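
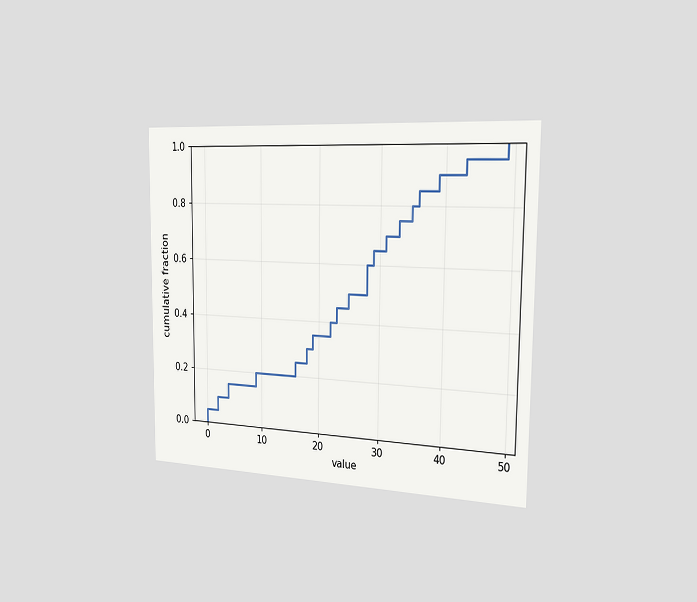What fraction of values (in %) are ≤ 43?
The chart is viewed slightly from the right. At x=43 the ECDF step is at 95%.

95%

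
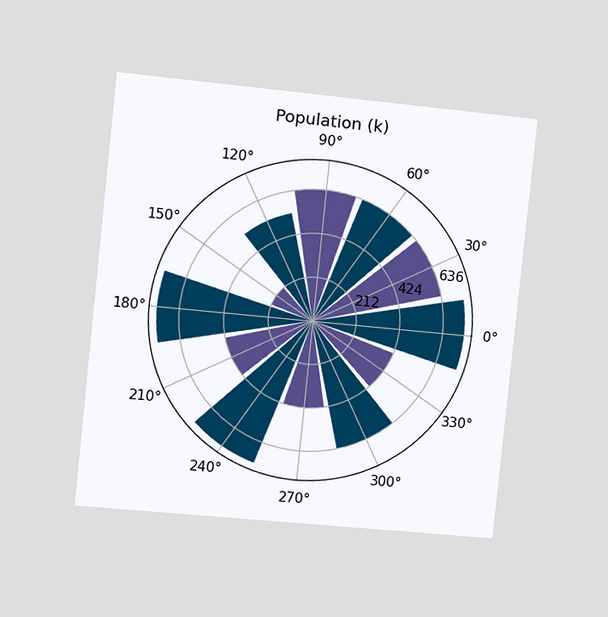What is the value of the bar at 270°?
424k

The chart is tilted about 6° clockwise and viewed slightly from the left. The bar at 270° reaches 424k on the radial axis.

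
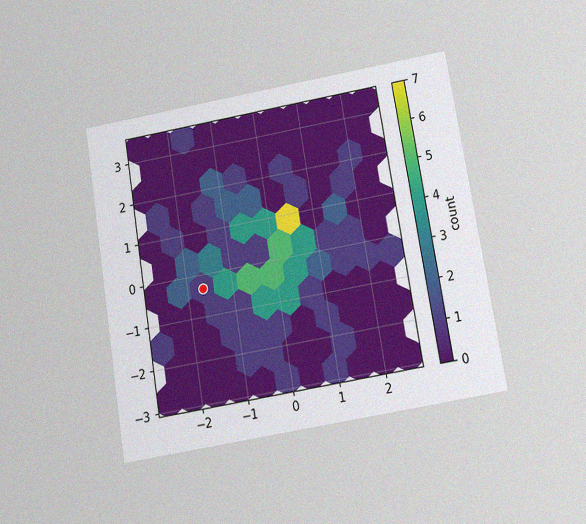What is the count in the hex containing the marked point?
1

The chart is tilted about 9° counter-clockwise and viewed slightly from below, with some photo noise. The marked hex reads 1 on the colorbar.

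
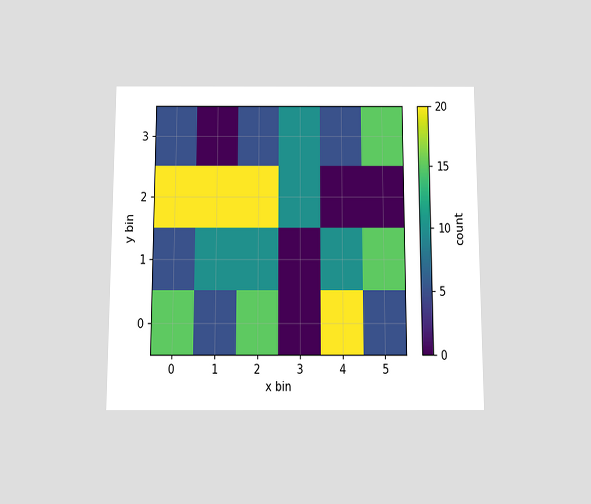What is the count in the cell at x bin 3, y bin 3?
10

The chart is viewed slightly from below. Matching the cell (3, 3) against the colorbar gives 10.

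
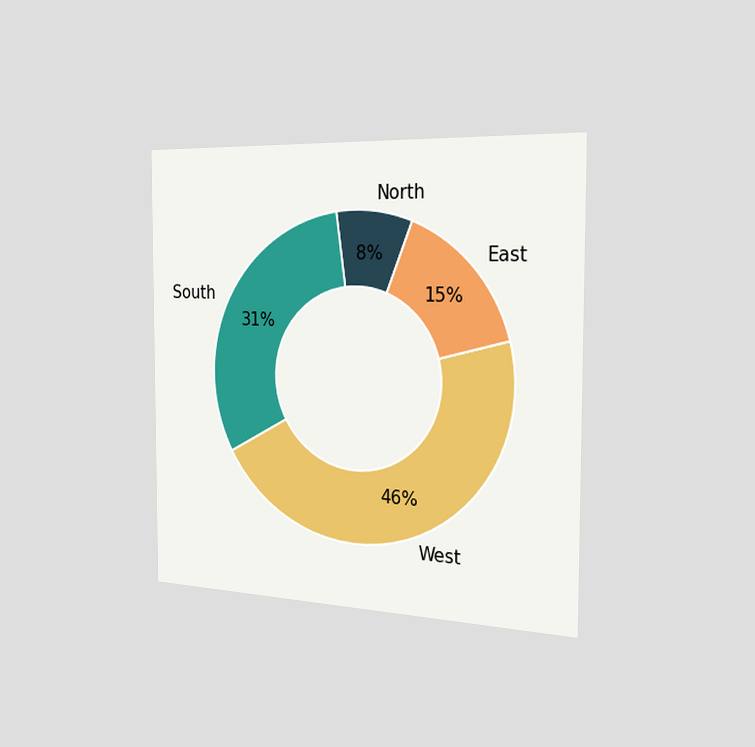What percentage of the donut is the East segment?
The chart is viewed slightly from the right. The East segment takes up 15% of the ring.

15%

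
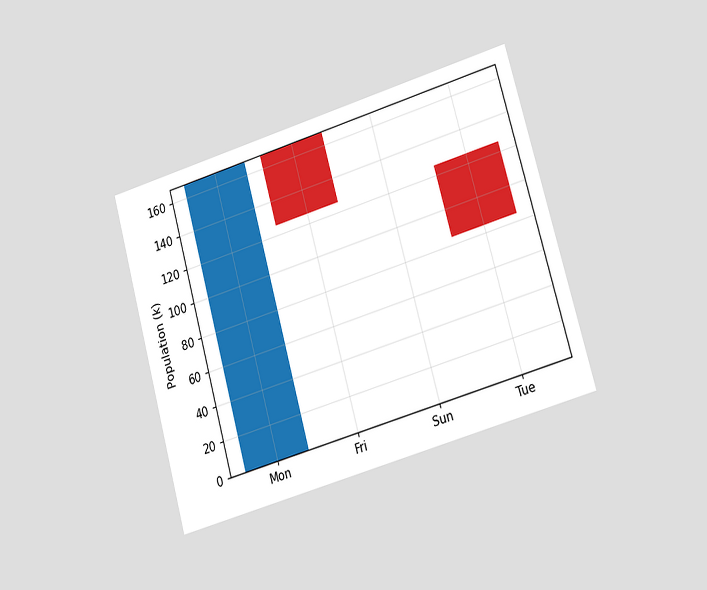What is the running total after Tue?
84k

The chart is tilted about 16° counter-clockwise and viewed slightly from the right. After Tue the running total reaches 84k.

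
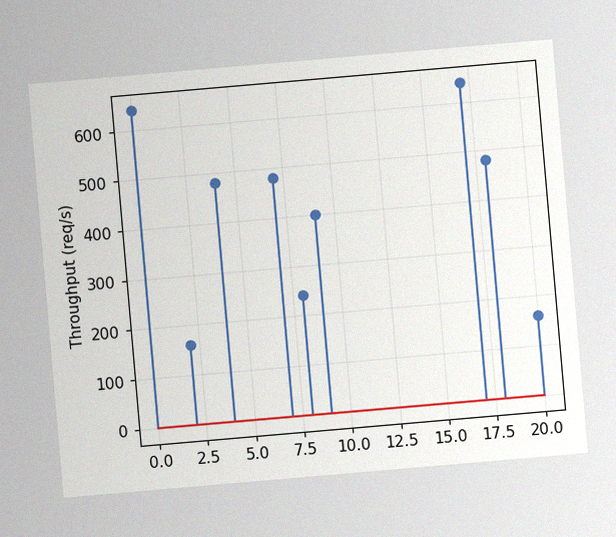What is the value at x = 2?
160req/s

The chart is tilted about 5° counter-clockwise, with some photo noise. The stem at x=2 reaches 160req/s.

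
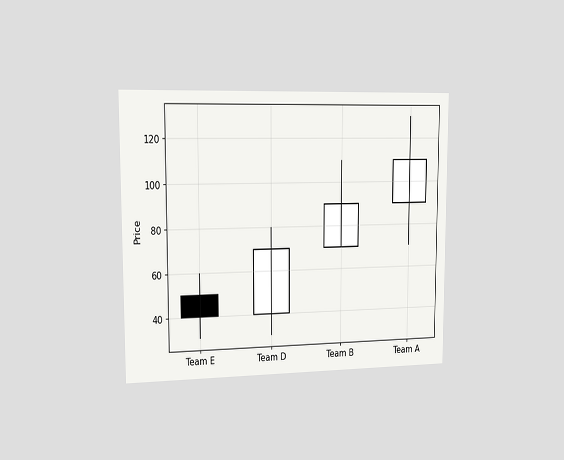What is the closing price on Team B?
The chart is viewed slightly from the left. The Team B candle closes at 90.

90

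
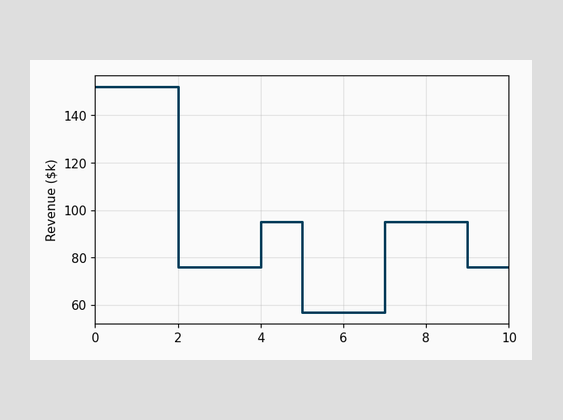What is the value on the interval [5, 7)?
$57k

On [5, 7) the step sits at $57k.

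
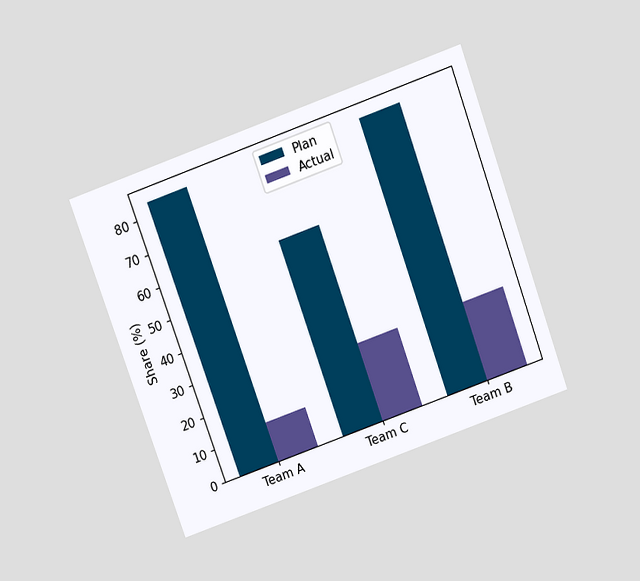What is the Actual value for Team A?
12%

The chart is tilted about 20° counter-clockwise and viewed slightly from above. The Actual bar at Team A reaches 12% on the y-axis.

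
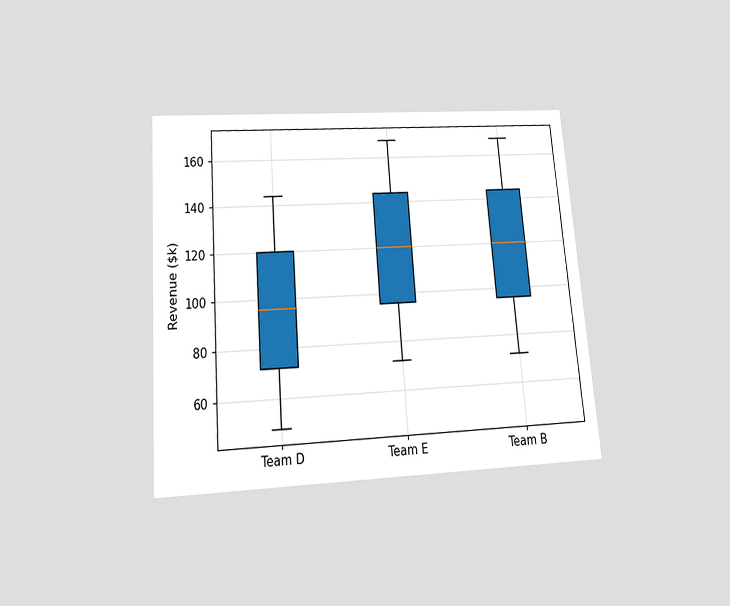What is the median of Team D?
The chart is tilted about 4° counter-clockwise and viewed slightly from below. The median line in the Team D box sits at $96k.

$96k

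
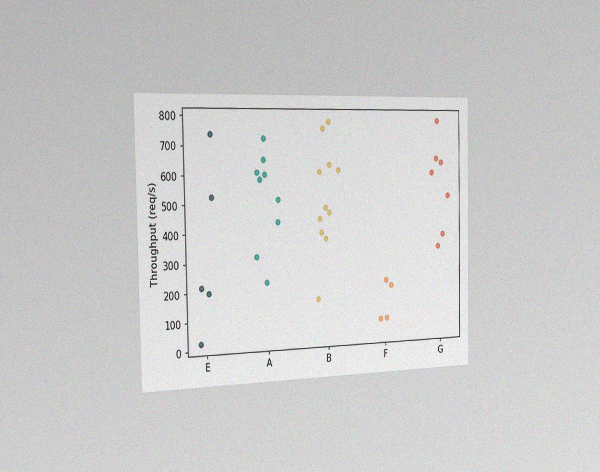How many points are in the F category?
The chart is viewed slightly from the left, with some photo noise. Counting the markers in the F column gives 4.

4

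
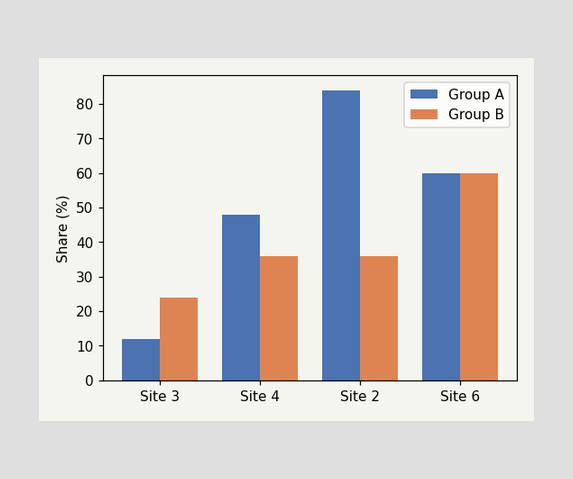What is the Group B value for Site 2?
The Group B bar at Site 2 reaches 36% on the y-axis.

36%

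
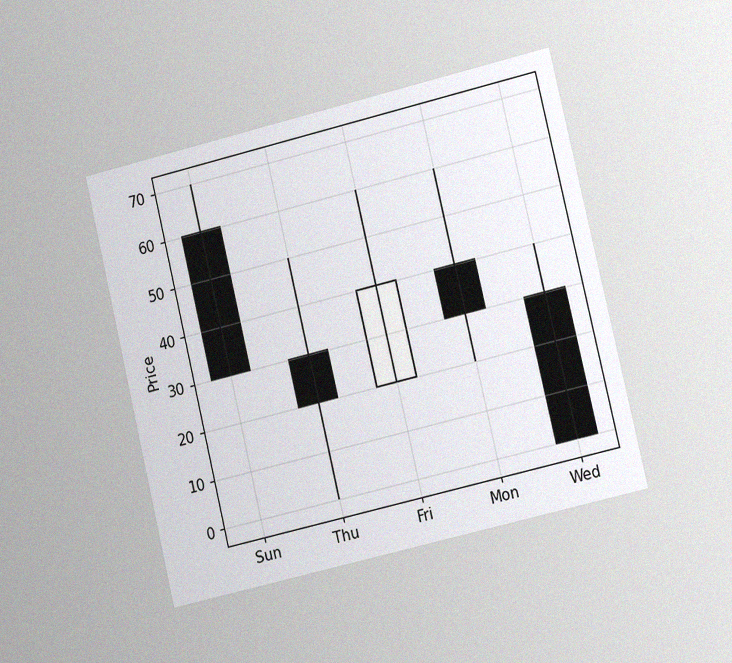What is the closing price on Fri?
40

The chart is tilted about 13° counter-clockwise and viewed at a slight angle, with some photo noise. The Fri candle closes at 40.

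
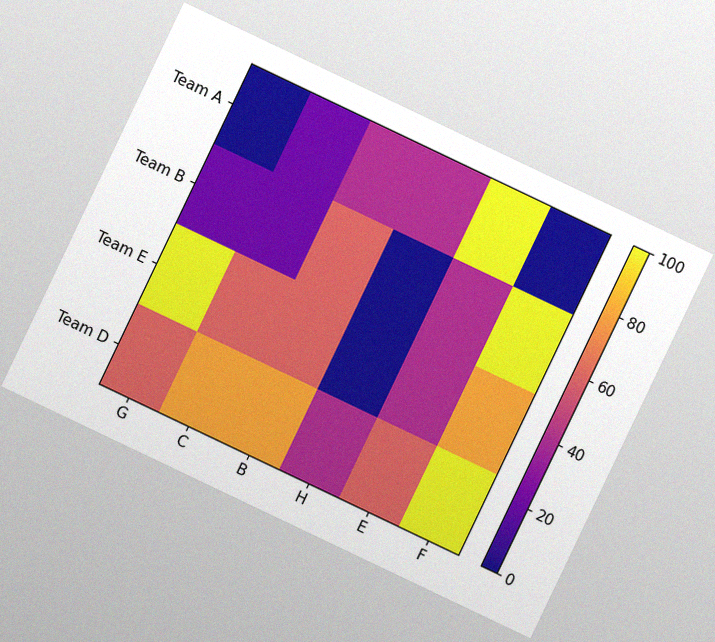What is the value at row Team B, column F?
100

The chart is tilted about 25° clockwise, with some photo noise. Matching cell (Team B, F) against the colorbar gives 100.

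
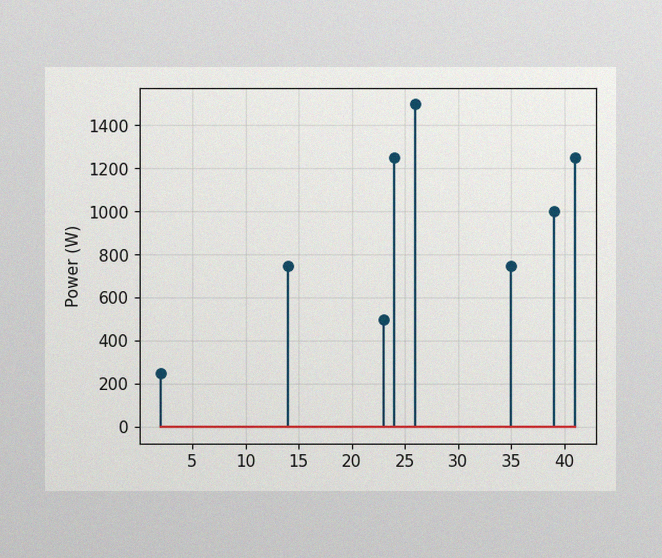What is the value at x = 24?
1250W

The image has some photo noise and uneven lighting. The stem at x=24 reaches 1250W.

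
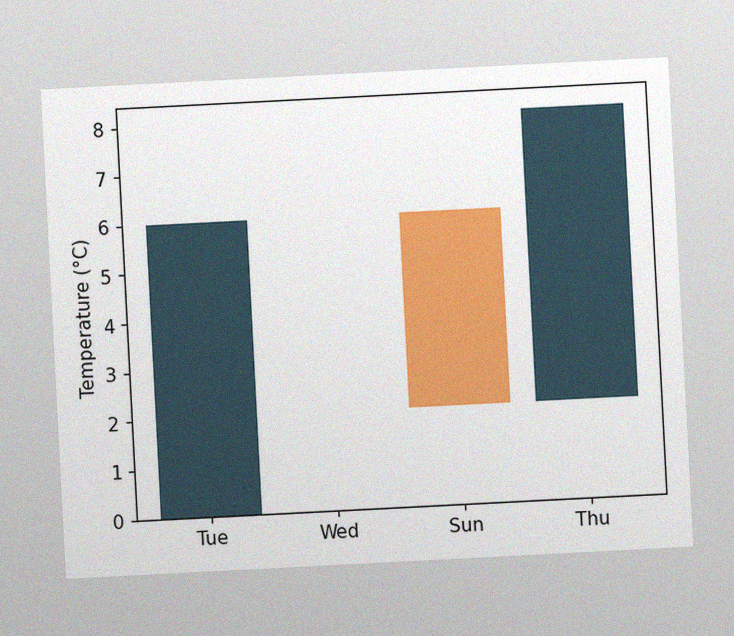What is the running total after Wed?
6°C

The chart is tilted about 3° counter-clockwise, with some photo noise. After Wed the running total reaches 6°C.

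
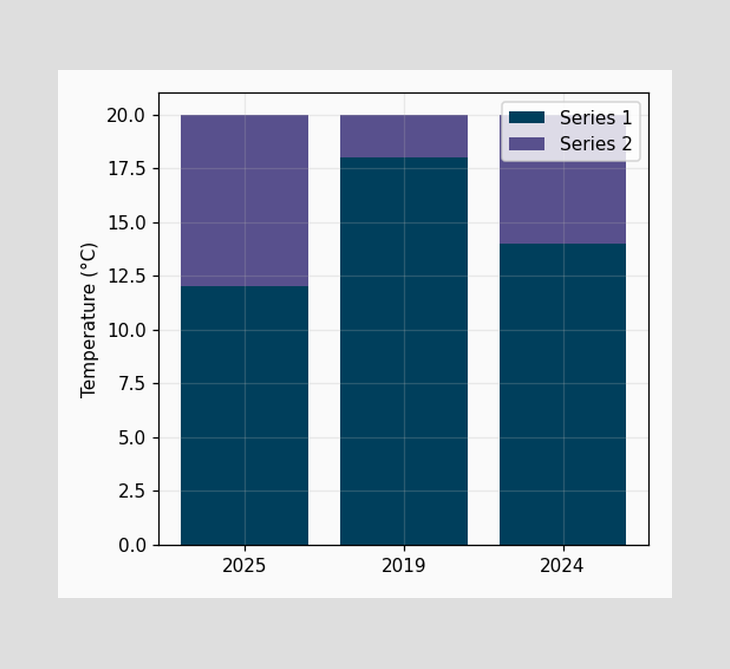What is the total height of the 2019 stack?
20°C

The 2019 stack's top reaches 20°C on the y-axis.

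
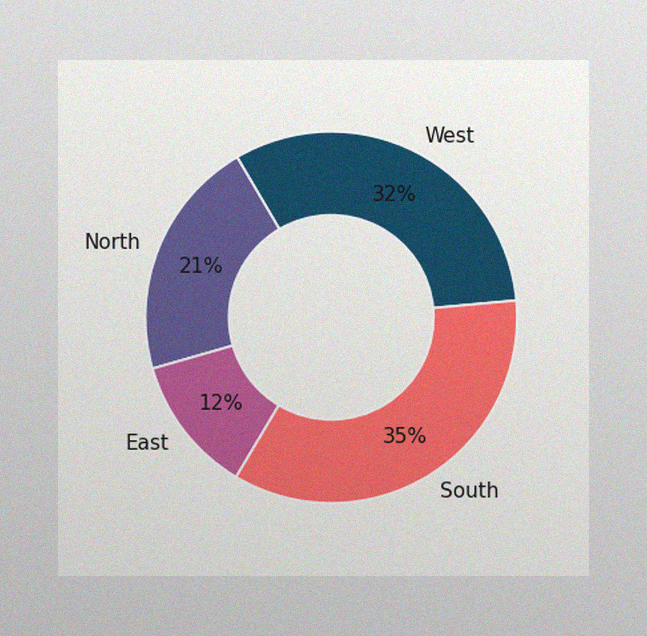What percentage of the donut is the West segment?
32%

The image has some photo noise and uneven lighting. The West segment takes up 32% of the ring.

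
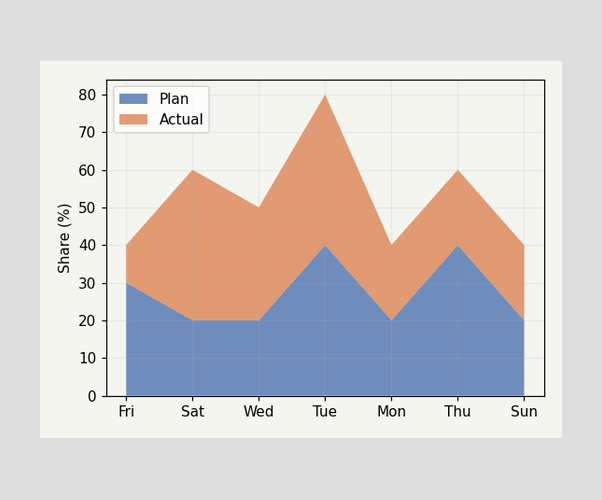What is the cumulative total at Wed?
50%

The stacked total at Wed reaches 50%.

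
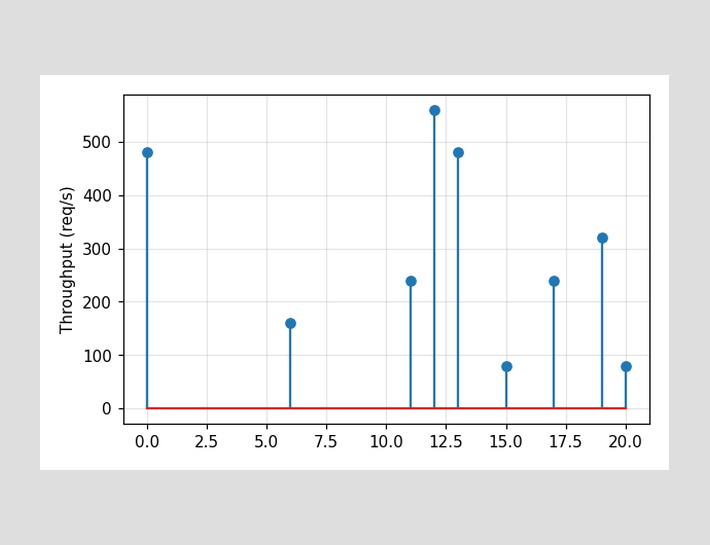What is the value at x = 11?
The stem at x=11 reaches 240req/s.

240req/s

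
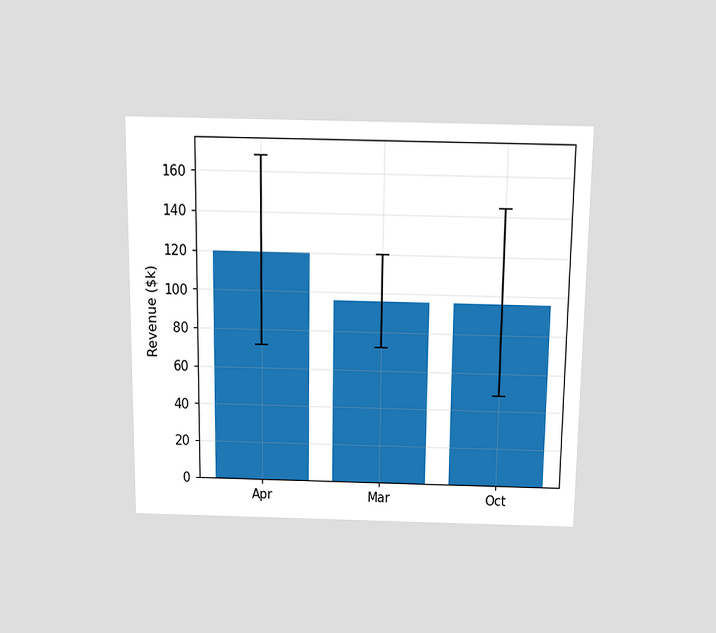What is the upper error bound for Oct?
The chart is viewed slightly from above. The Oct bar's upper whisker reaches $144k.

$144k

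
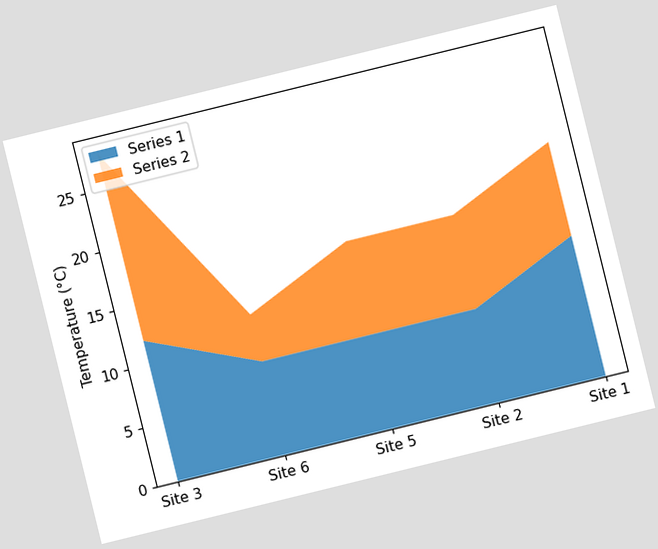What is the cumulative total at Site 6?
12°C

The chart is tilted about 14° counter-clockwise. The stacked total at Site 6 reaches 12°C.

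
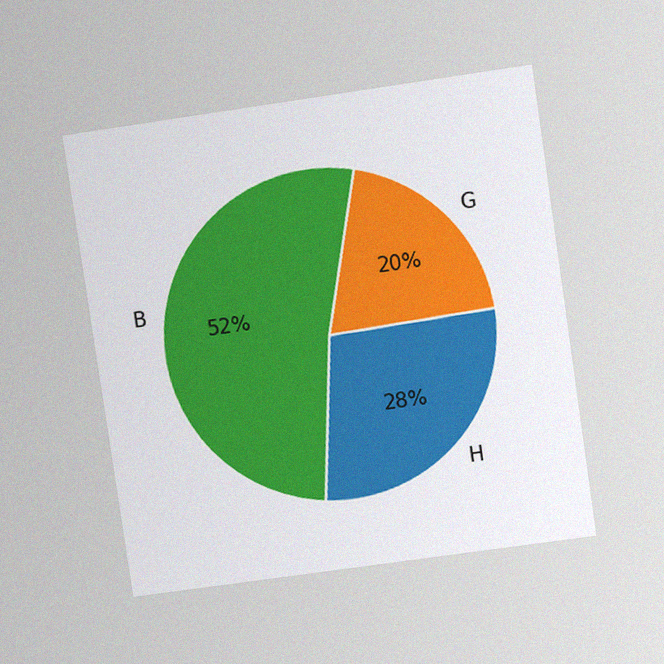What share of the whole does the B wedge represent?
The chart is tilted about 8° counter-clockwise and viewed at a slight angle, with some photo noise. The B slice takes up 52% of the pie.

52%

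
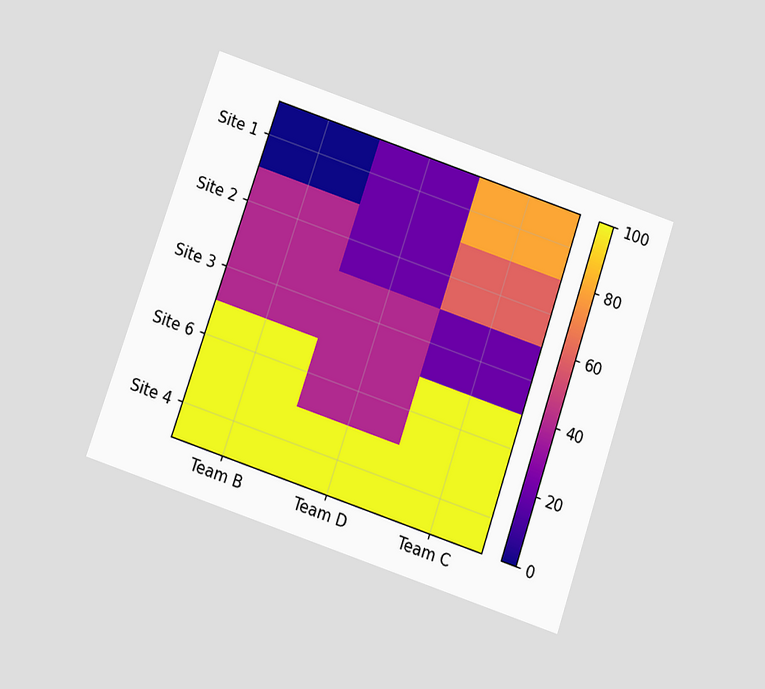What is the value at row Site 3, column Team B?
40

The chart is tilted about 19° clockwise and viewed slightly from below. Matching cell (Site 3, Team B) against the colorbar gives 40.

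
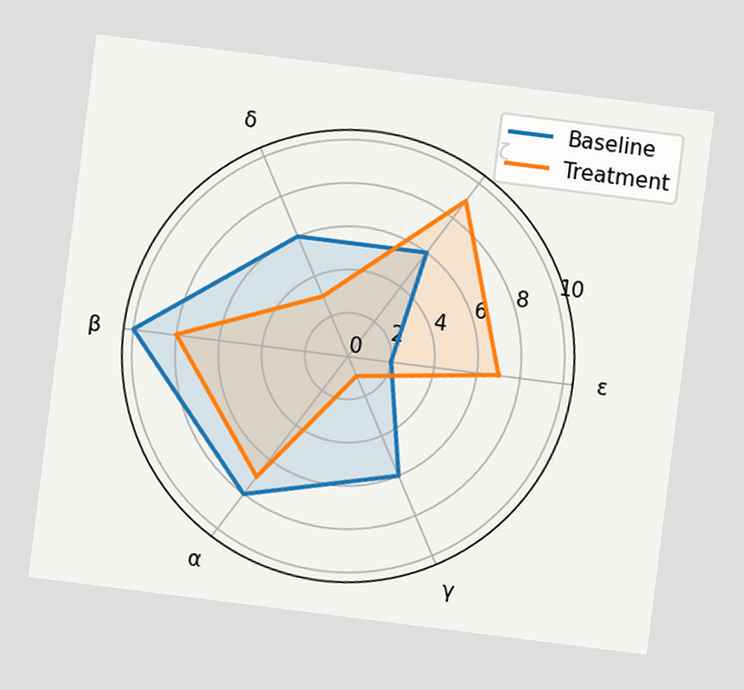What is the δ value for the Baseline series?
6

The chart is tilted about 7° clockwise. On the δ axis, Baseline reaches 6.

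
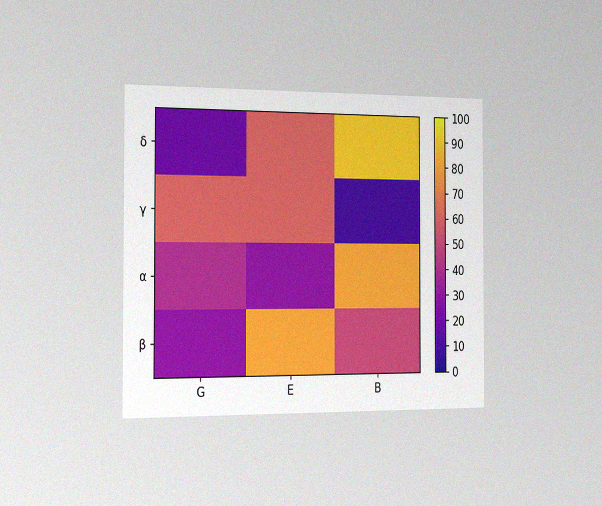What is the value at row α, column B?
80

The chart is viewed slightly from the left, with some photo noise. Matching cell (α, B) against the colorbar gives 80.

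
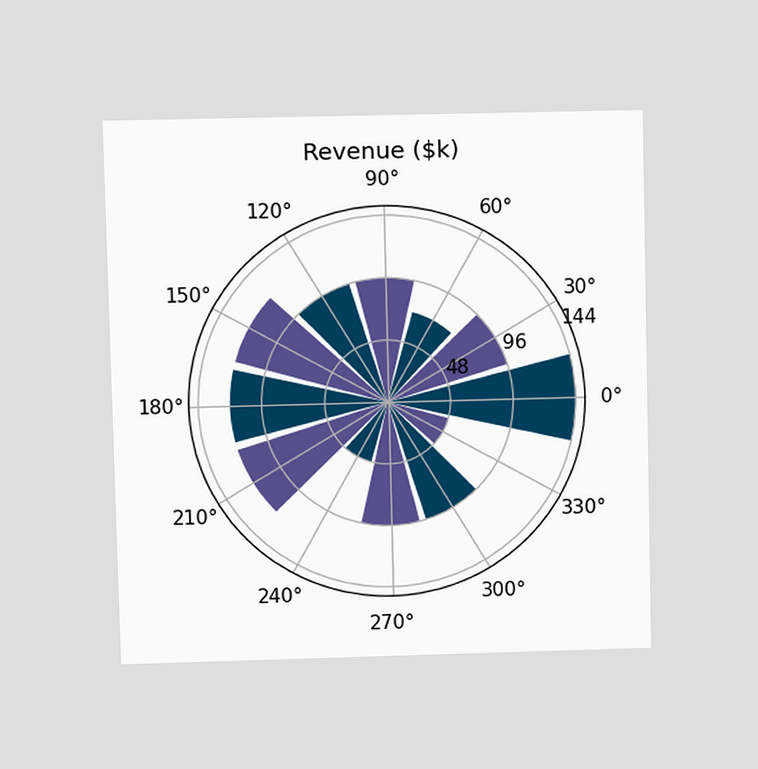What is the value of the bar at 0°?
The chart is viewed at a slight angle. The bar at 0° reaches $144k on the radial axis.

$144k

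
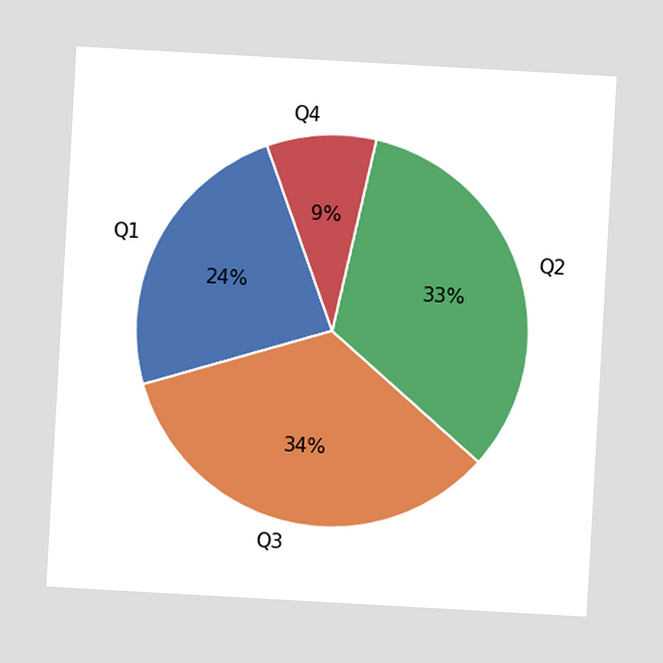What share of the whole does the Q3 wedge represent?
34%

The chart is tilted about 3° clockwise. The Q3 slice takes up 34% of the pie.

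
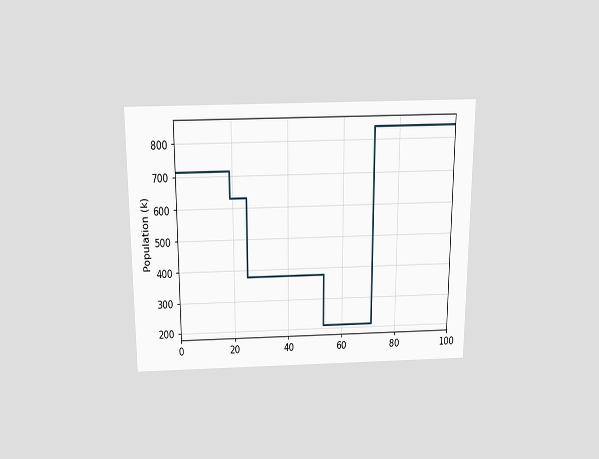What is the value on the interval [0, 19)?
The chart is viewed slightly from above. On [0, 19) the step sits at 714k.

714k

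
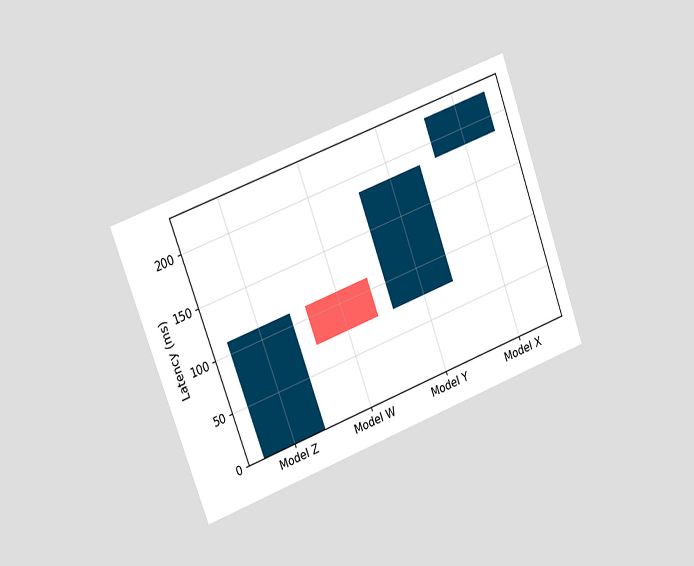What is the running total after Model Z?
The chart is tilted about 20° counter-clockwise and viewed at a slight angle. After Model Z the running total reaches 111ms.

111ms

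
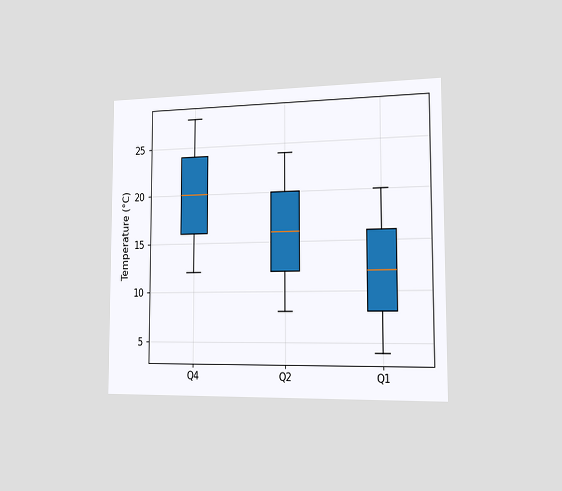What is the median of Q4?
The chart is viewed slightly from the right. The median line in the Q4 box sits at 20°C.

20°C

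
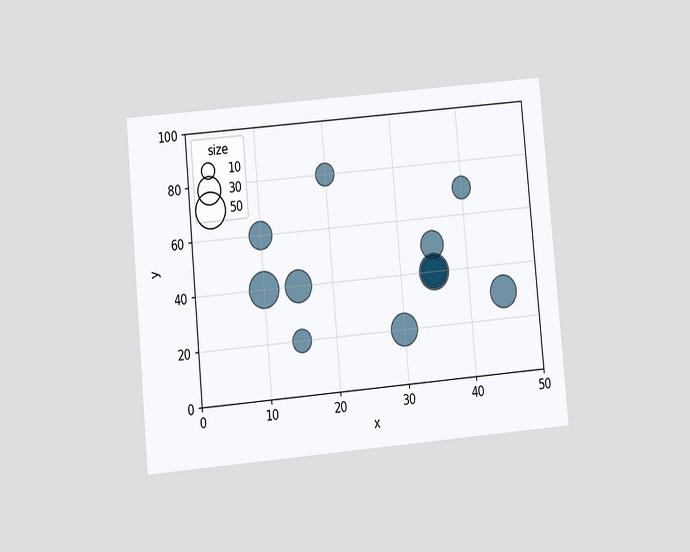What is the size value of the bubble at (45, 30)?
40

The chart is tilted about 5° counter-clockwise and viewed at a slight angle. Matching the bubble at (45, 30) against the size legend gives 40.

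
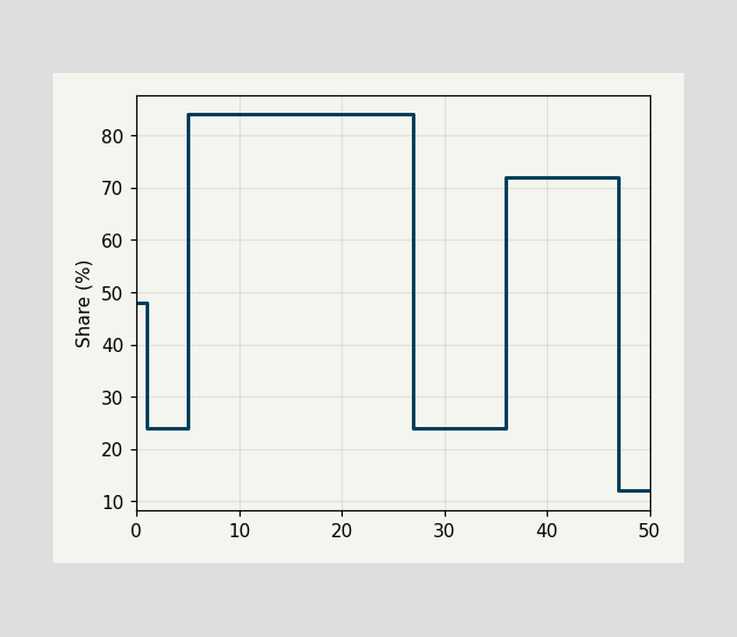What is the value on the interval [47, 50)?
12%

On [47, 50) the step sits at 12%.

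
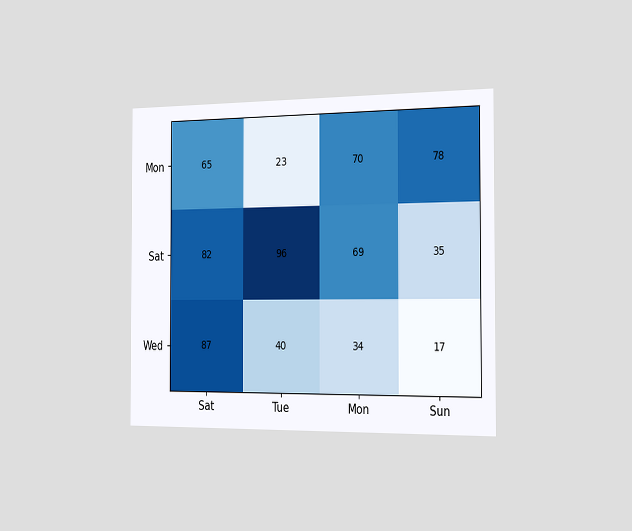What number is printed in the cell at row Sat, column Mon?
The chart is viewed slightly from the right. The (Sat, Mon) cell reads 69.

69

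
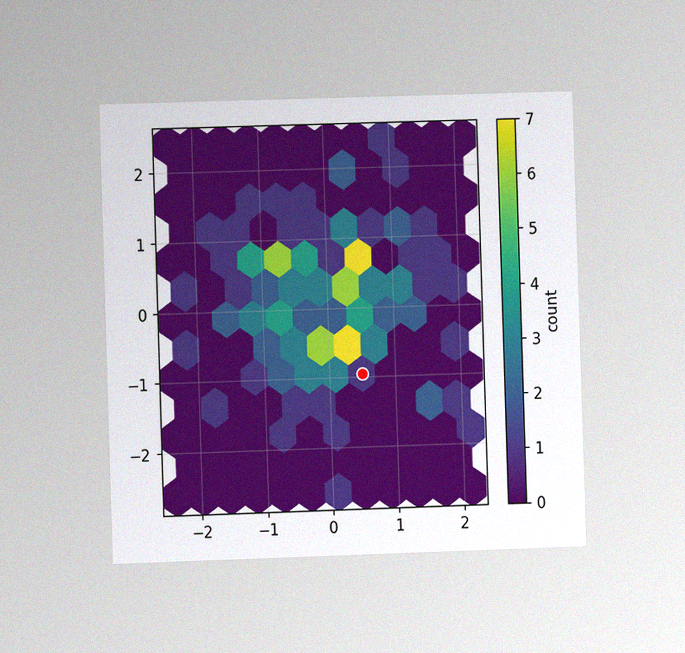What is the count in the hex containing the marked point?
1

The chart is viewed at a slight angle, with some photo noise. The marked hex reads 1 on the colorbar.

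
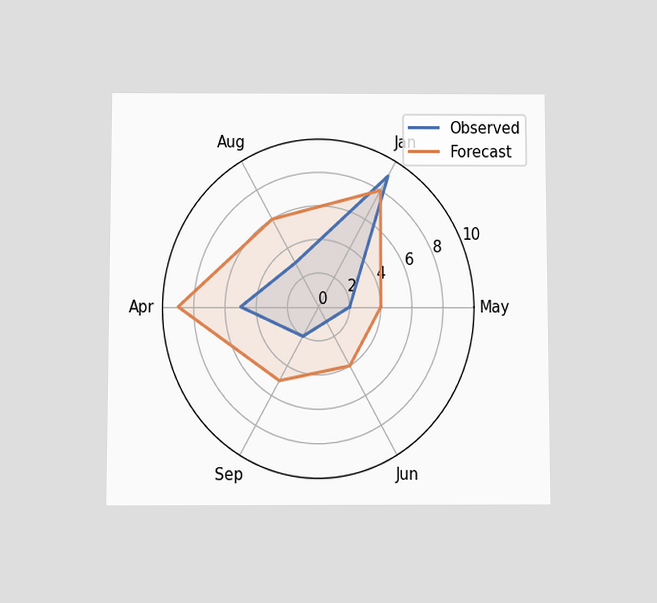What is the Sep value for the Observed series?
The chart is viewed at a slight angle. On the Sep axis, Observed reaches 2.

2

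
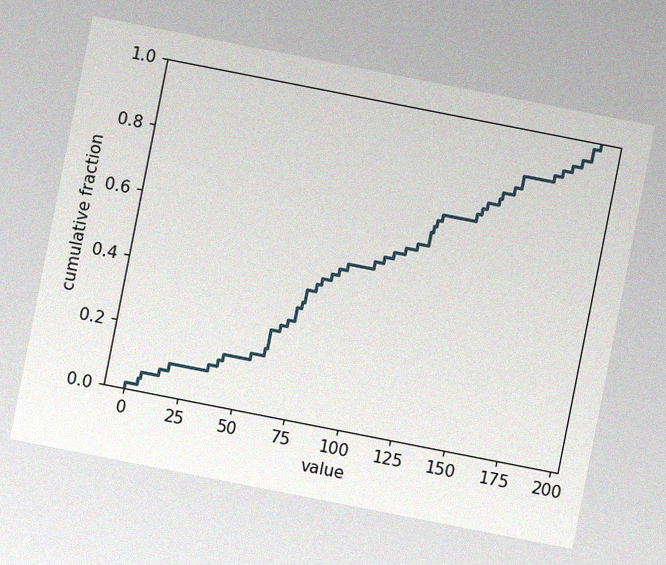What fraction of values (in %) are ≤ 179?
The chart is tilted about 11° clockwise, with some photo noise. At x=179 the ECDF step is at 90%.

90%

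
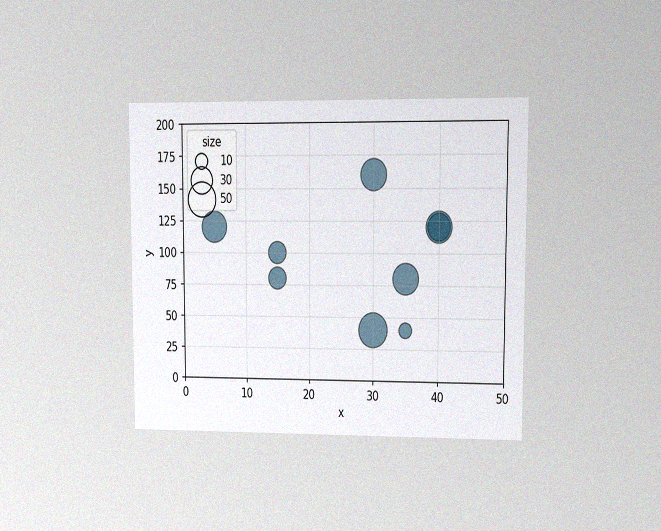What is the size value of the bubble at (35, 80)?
40

The chart is viewed at a slight angle, with some photo noise. Matching the bubble at (35, 80) against the size legend gives 40.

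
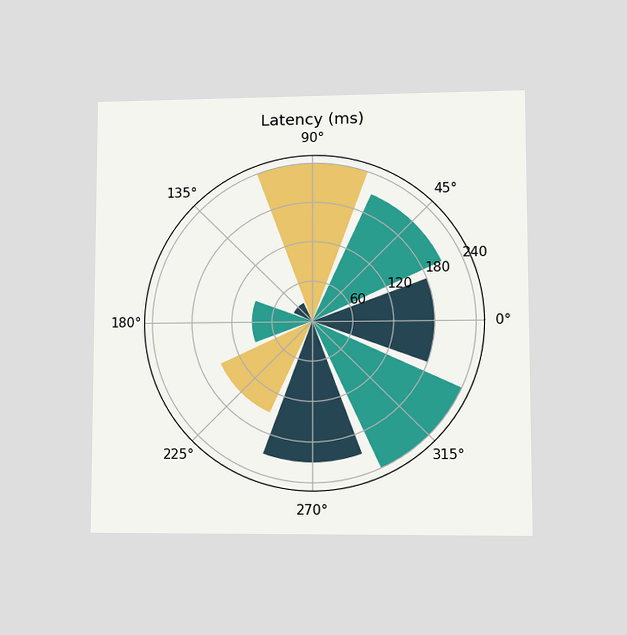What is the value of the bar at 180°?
The chart is viewed at a slight angle. The bar at 180° reaches 90ms on the radial axis.

90ms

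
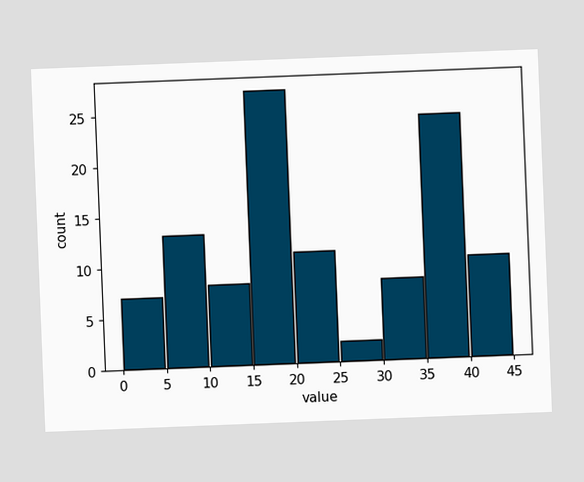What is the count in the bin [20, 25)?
11

The chart is tilted about 2° counter-clockwise. The [20, 25) bin has height 11.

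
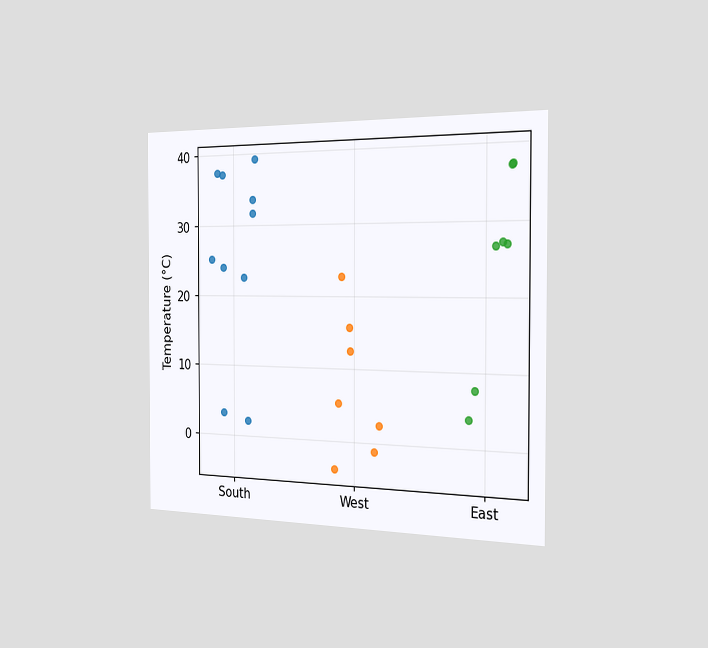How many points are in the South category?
10

The chart is viewed slightly from the right. Counting the markers in the South column gives 10.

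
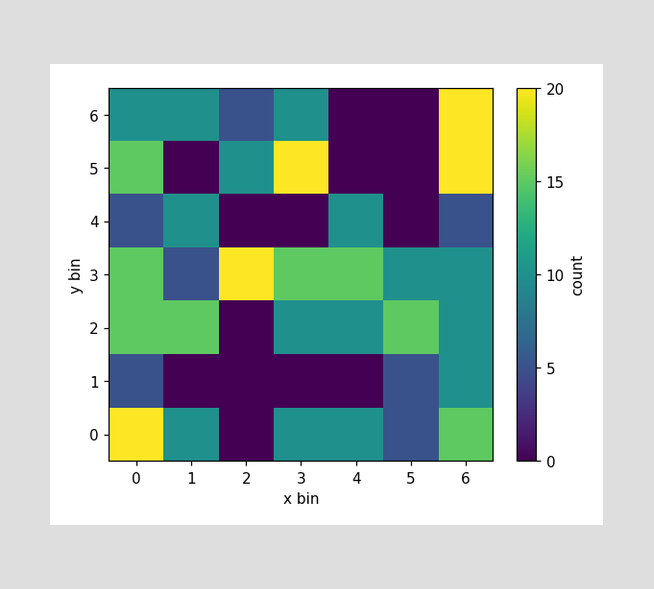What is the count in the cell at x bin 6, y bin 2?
Matching the cell (6, 2) against the colorbar gives 10.

10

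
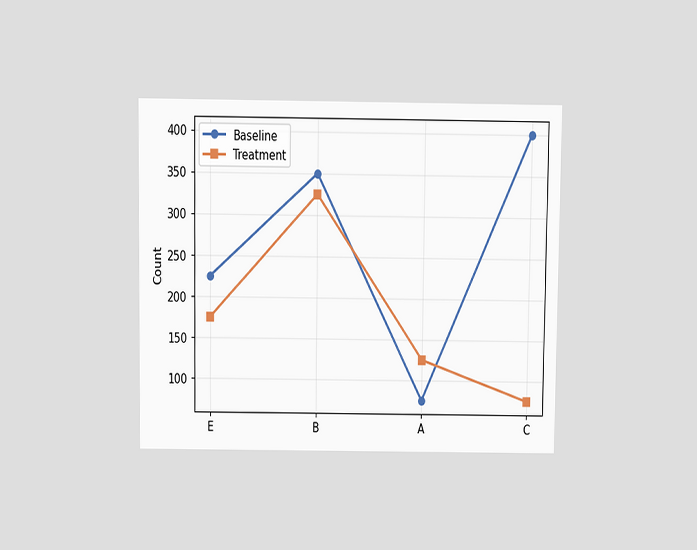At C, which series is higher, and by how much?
Baseline, by 325

The chart is viewed slightly from above. At C, Baseline sits above the other line by 325.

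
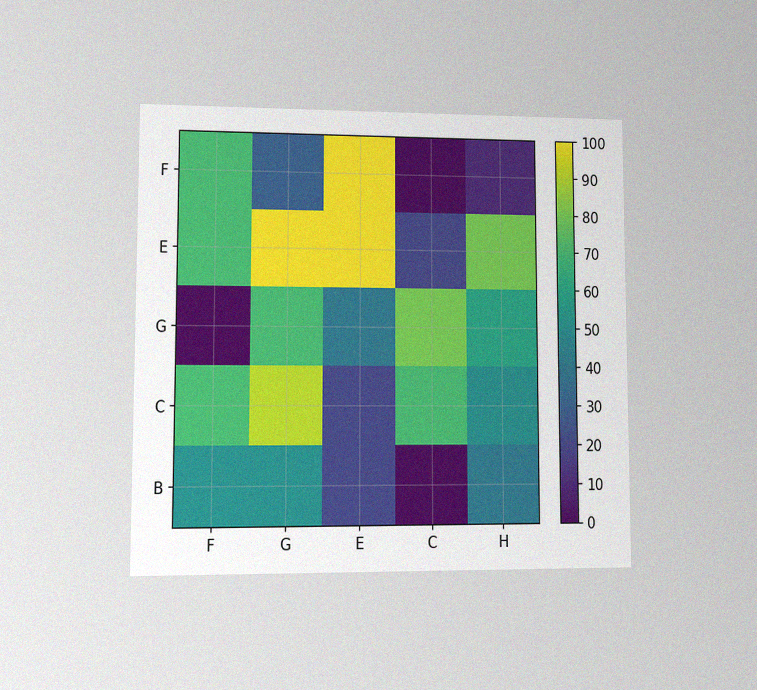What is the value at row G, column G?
70

The chart is viewed at a slight angle, with some photo noise. Matching cell (G, G) against the colorbar gives 70.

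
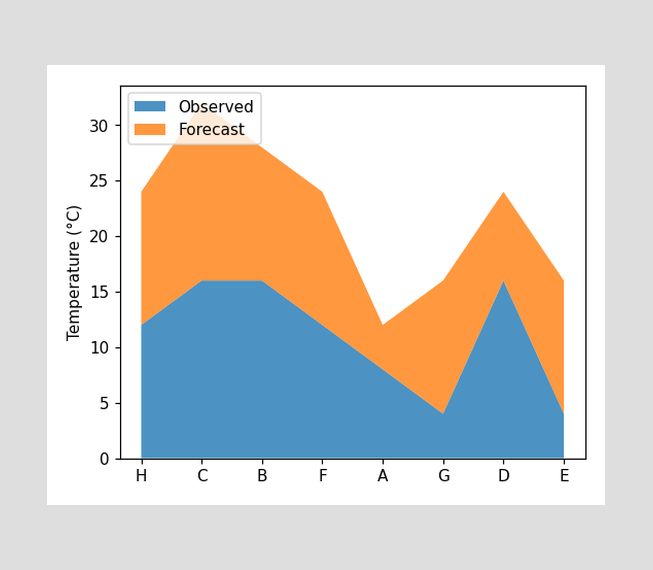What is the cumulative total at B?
28°C

The stacked total at B reaches 28°C.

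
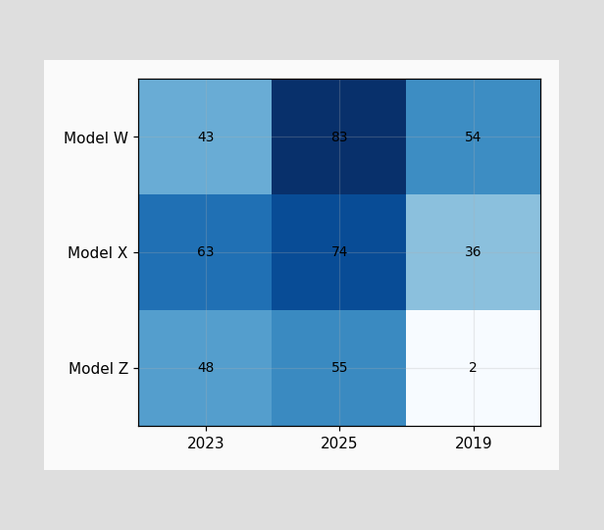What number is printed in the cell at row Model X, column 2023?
63

The (Model X, 2023) cell reads 63.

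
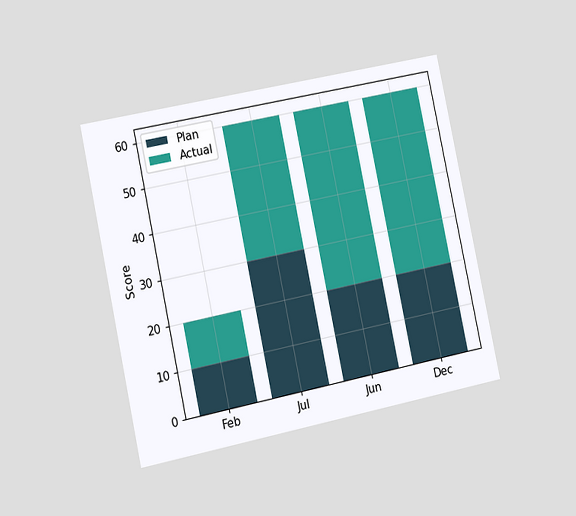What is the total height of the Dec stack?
60

The chart is tilted about 12° counter-clockwise and viewed slightly from the left. The Dec stack's top reaches 60 on the y-axis.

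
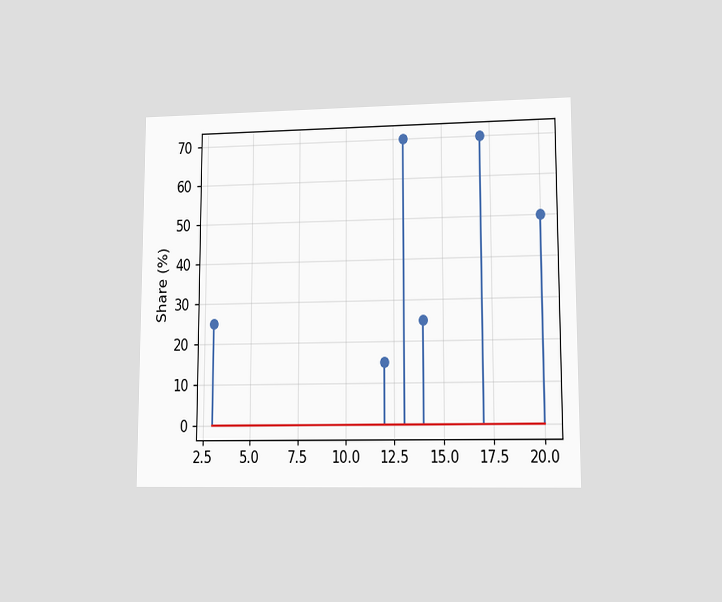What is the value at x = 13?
70%

The chart is viewed at a slight angle. The stem at x=13 reaches 70%.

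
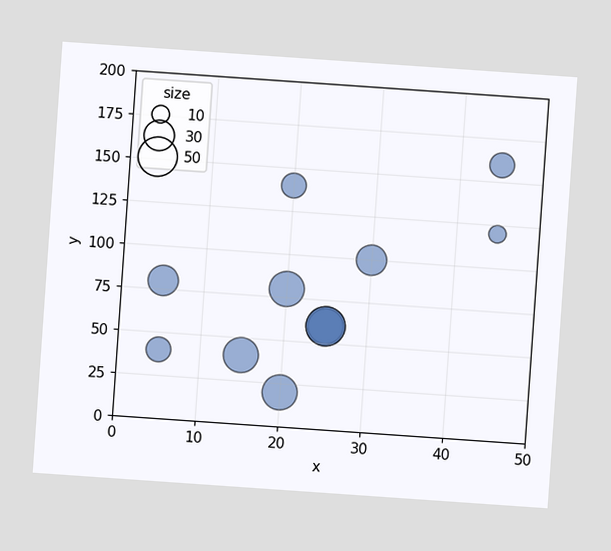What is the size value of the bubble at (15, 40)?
The chart is tilted about 4° clockwise. Matching the bubble at (15, 40) against the size legend gives 40.

40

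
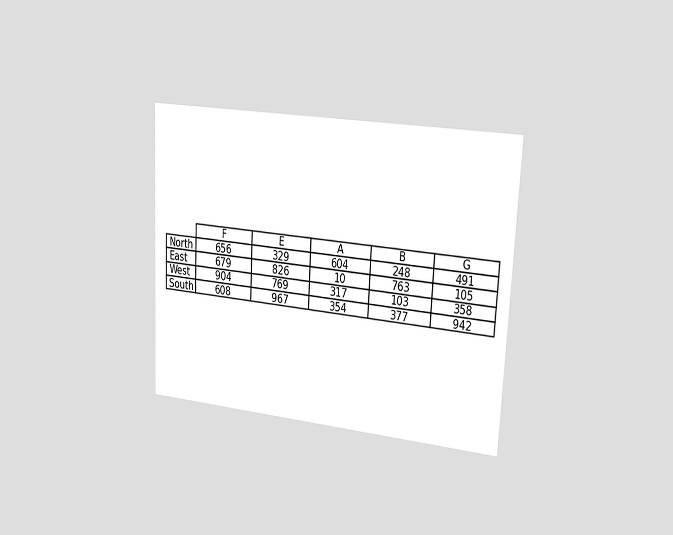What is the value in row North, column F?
656

The chart is tilted about 3° clockwise and viewed slightly from the right. The (North, F) cell reads 656.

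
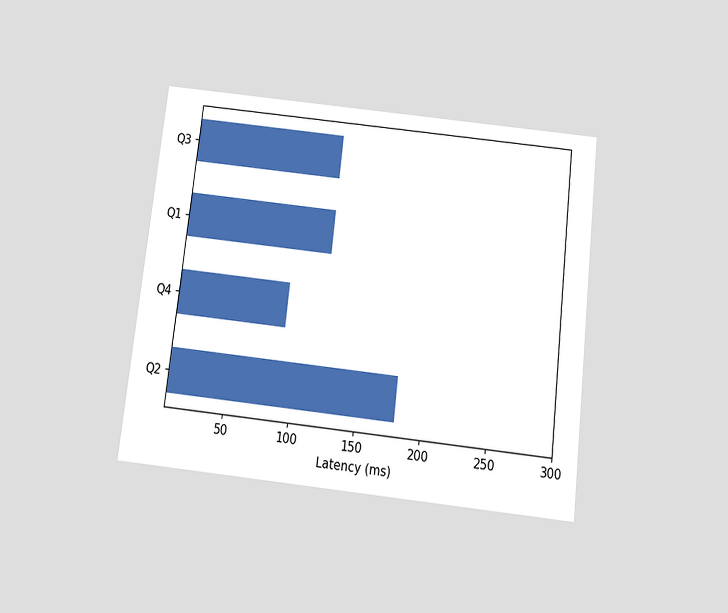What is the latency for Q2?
180ms

The chart is tilted about 7° clockwise and viewed slightly from below. Reading along the chart's x-axis, the Q2 bar reaches 180ms.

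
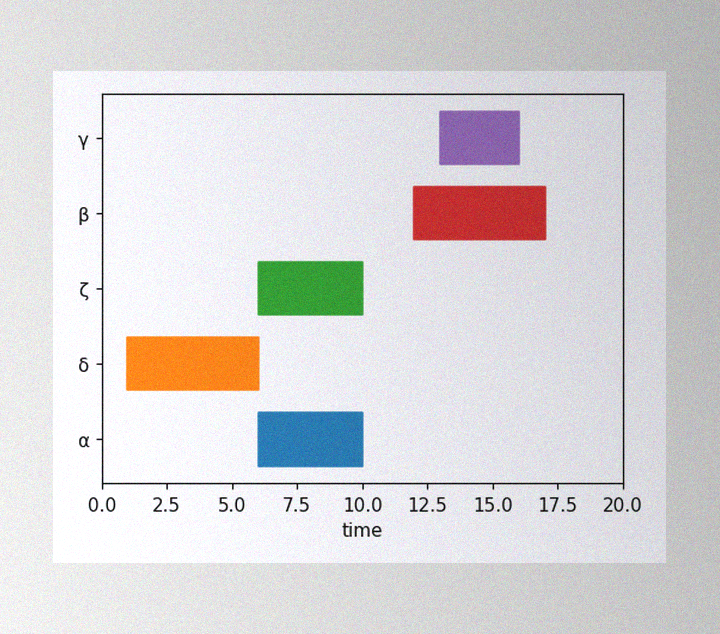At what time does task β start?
12

The image has some photo noise and uneven lighting. The β bar begins at t=12.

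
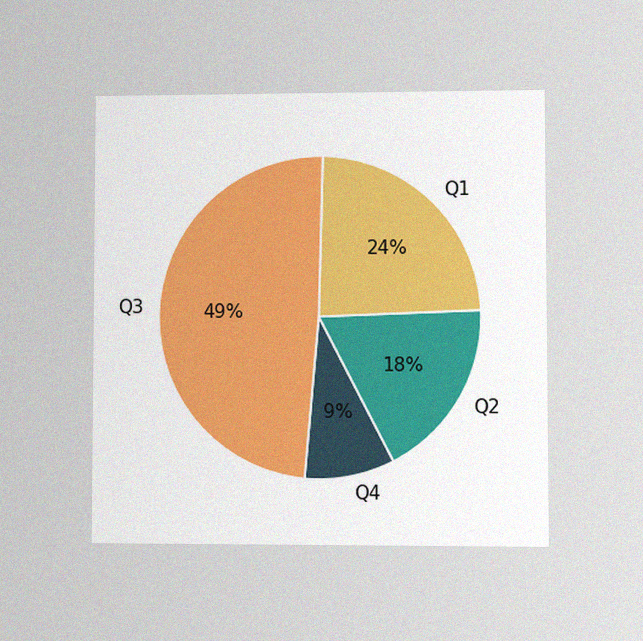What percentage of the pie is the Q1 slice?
The chart is viewed at a slight angle, with some photo noise. The Q1 slice takes up 24% of the pie.

24%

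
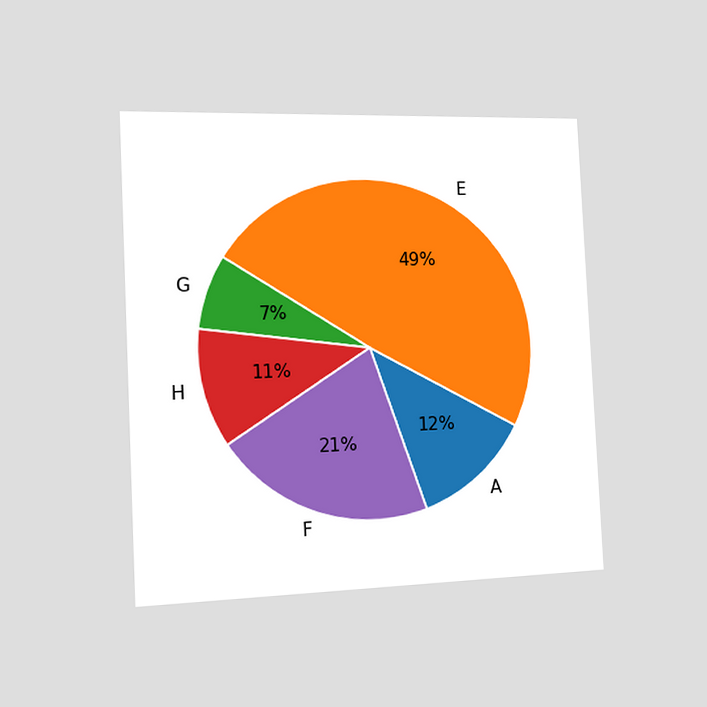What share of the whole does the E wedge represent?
49%

The chart is tilted about 3° counter-clockwise and viewed slightly from the left. The E slice takes up 49% of the pie.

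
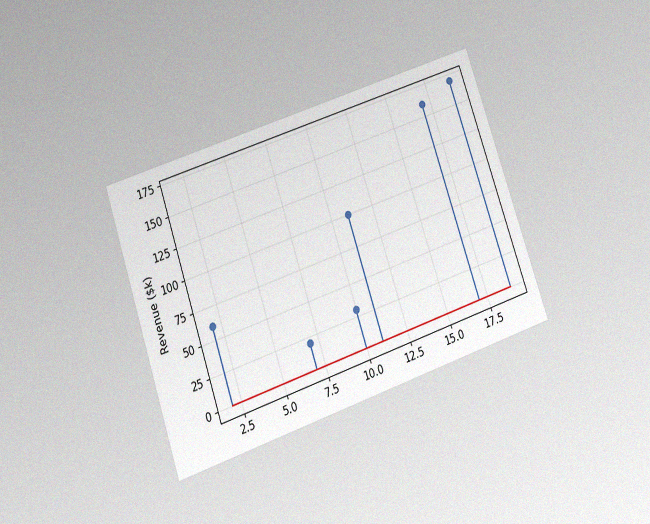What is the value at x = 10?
The chart is tilted about 19° counter-clockwise and viewed at a slight angle, with some photo noise. The stem at x=10 reaches $30k.

$30k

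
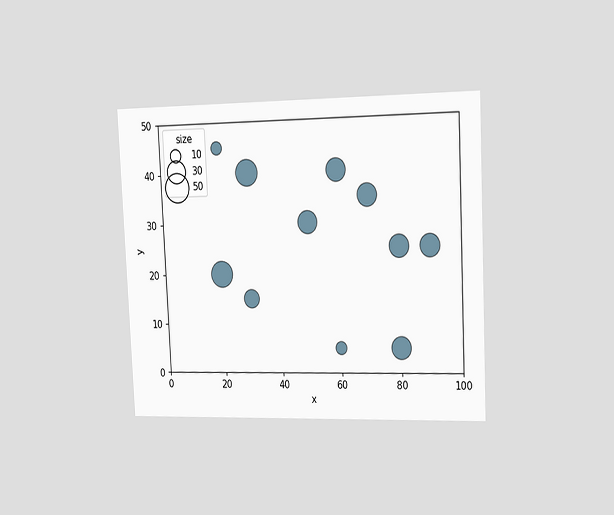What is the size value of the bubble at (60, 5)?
10

The chart is tilted about 3° counter-clockwise and viewed slightly from the right. Matching the bubble at (60, 5) against the size legend gives 10.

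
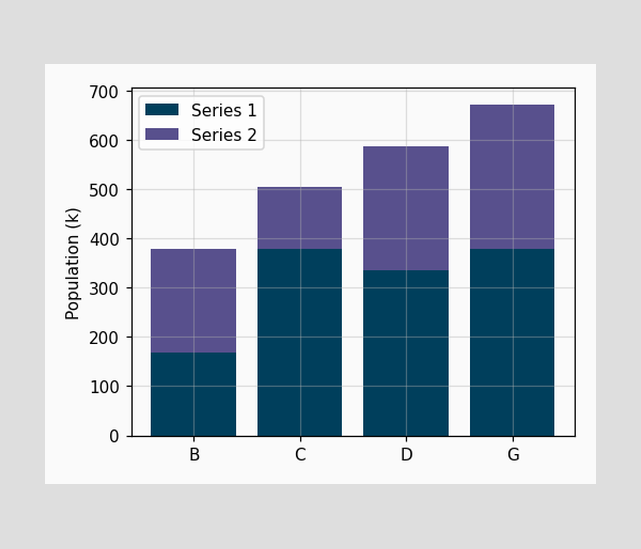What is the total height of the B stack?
378k

The B stack's top reaches 378k on the y-axis.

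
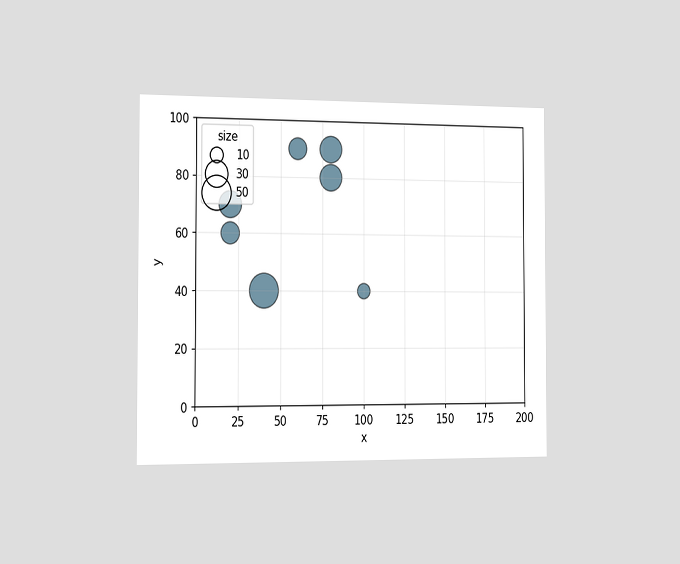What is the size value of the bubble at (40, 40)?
50

The chart is viewed slightly from the left. Matching the bubble at (40, 40) against the size legend gives 50.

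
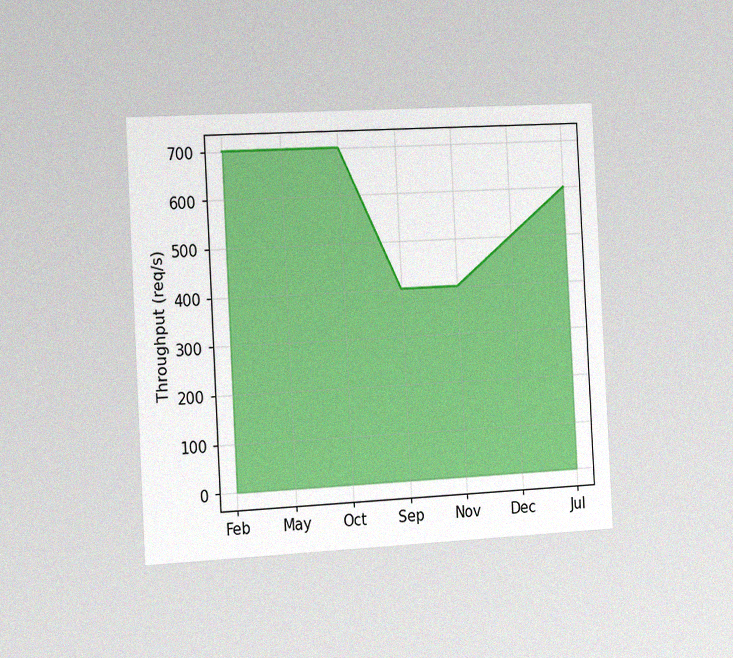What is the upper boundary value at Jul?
600req/s

The chart is tilted about 3° counter-clockwise and viewed slightly from the left, with some photo noise. At Jul the upper boundary is at 600req/s.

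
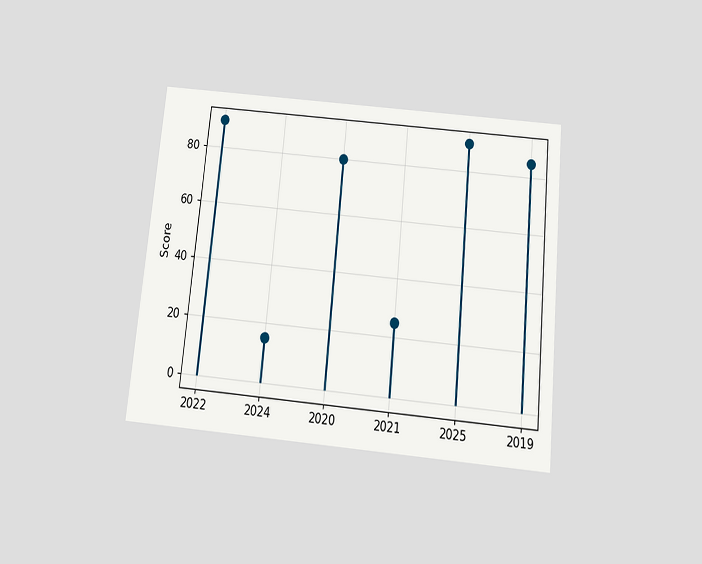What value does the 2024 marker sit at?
The chart is tilted about 6° clockwise and viewed slightly from below. The 2024 marker sits at 15.

15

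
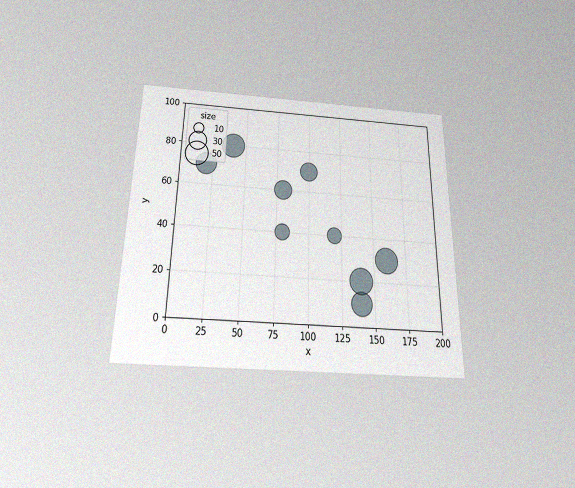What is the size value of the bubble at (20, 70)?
The chart is viewed slightly from below, with some photo noise. Matching the bubble at (20, 70) against the size legend gives 40.

40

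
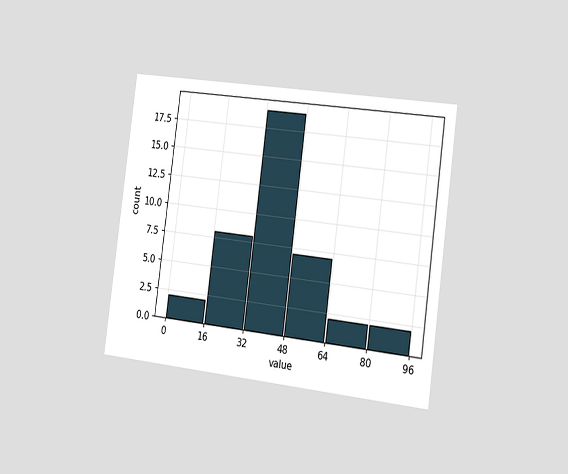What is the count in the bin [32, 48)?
19

The chart is tilted about 8° clockwise and viewed slightly from the right. The [32, 48) bin has height 19.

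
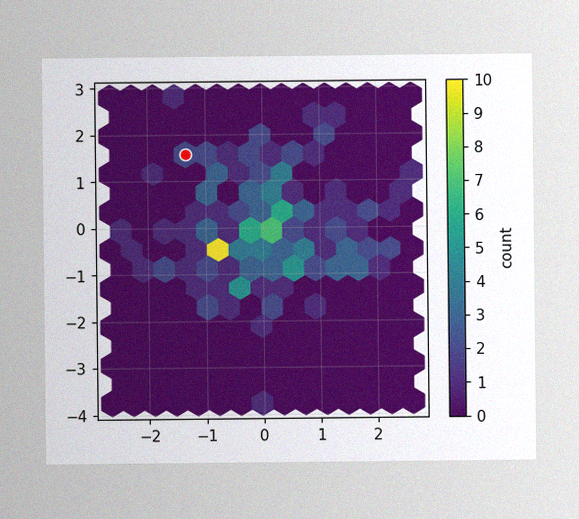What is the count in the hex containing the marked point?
The image has some photo noise and uneven lighting. The marked hex reads 2 on the colorbar.

2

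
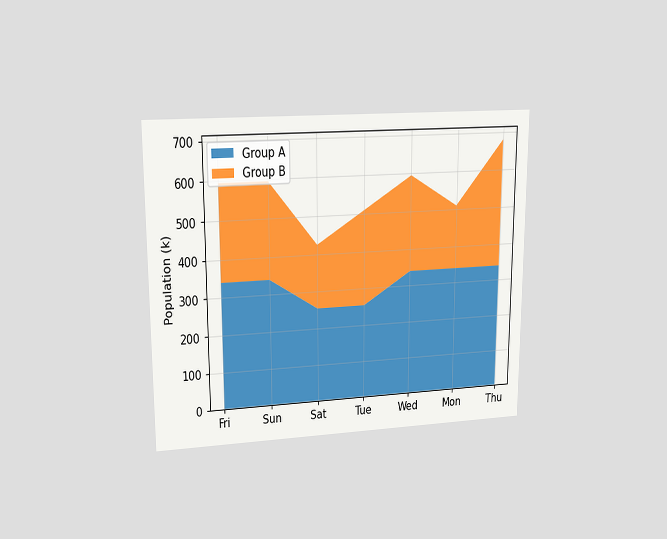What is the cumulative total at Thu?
The chart is viewed at a slight angle. The stacked total at Thu reaches 680k.

680k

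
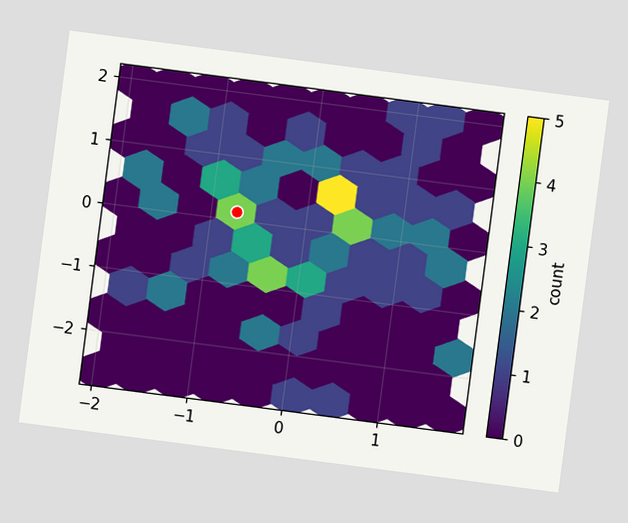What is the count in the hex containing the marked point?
The chart is tilted about 7° clockwise. The marked hex reads 4 on the colorbar.

4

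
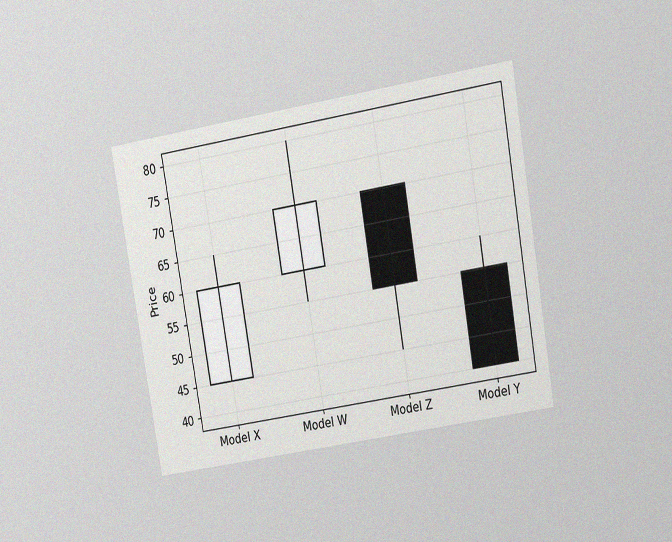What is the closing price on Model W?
70

The chart is tilted about 10° counter-clockwise and viewed at a slight angle, with some photo noise. The Model W candle closes at 70.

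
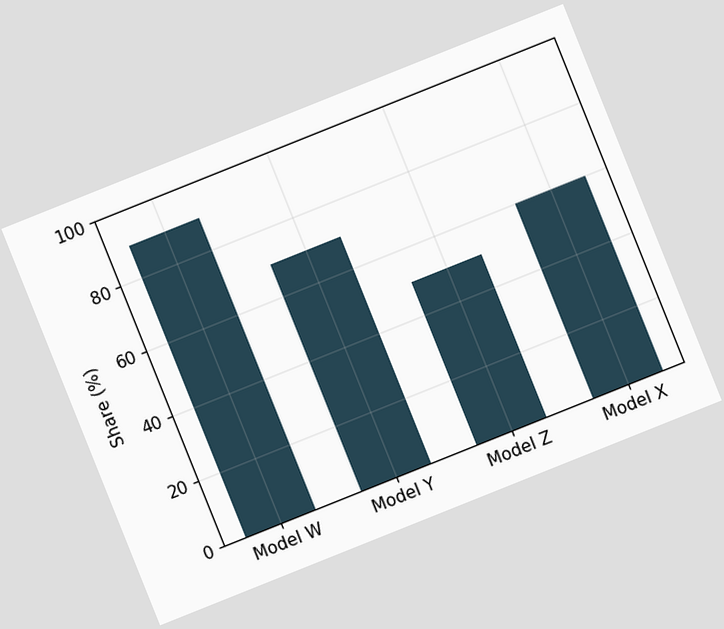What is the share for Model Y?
The chart is tilted about 22° counter-clockwise. Reading along the chart's y-axis, the Model Y bar reaches 70%.

70%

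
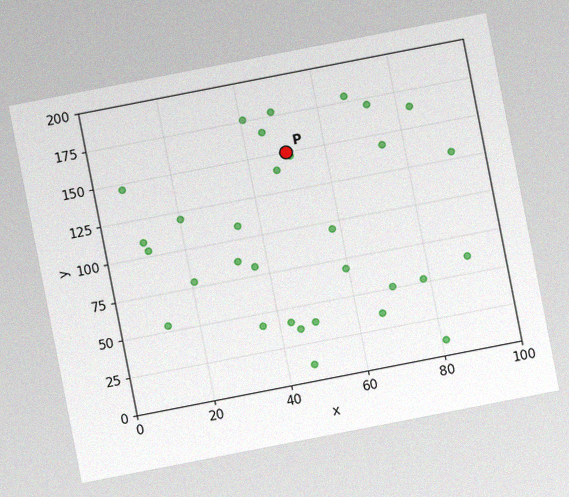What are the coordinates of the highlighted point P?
(50, 150)

The chart is tilted about 11° counter-clockwise, with some photo noise. Following the gridlines from P to each axis, P sits at (50, 150).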